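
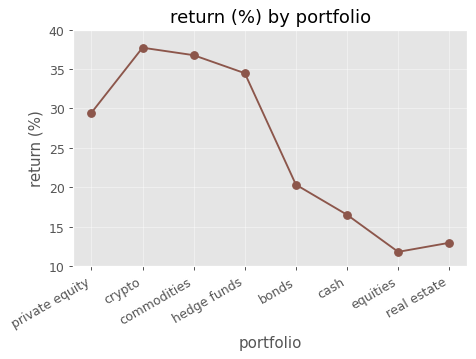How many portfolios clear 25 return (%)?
4

Above 25: private equity, crypto, commodities, hedge funds.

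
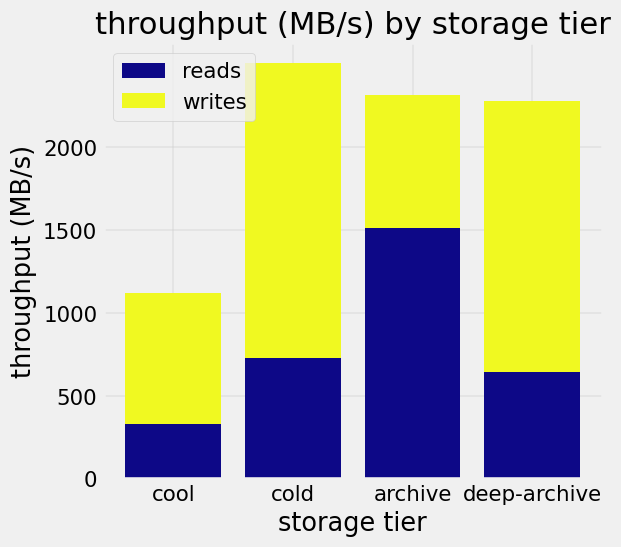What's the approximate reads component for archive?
reads top ≈ 1500, bottom ≈ 0; segment ≈ 1500.

≈ 1500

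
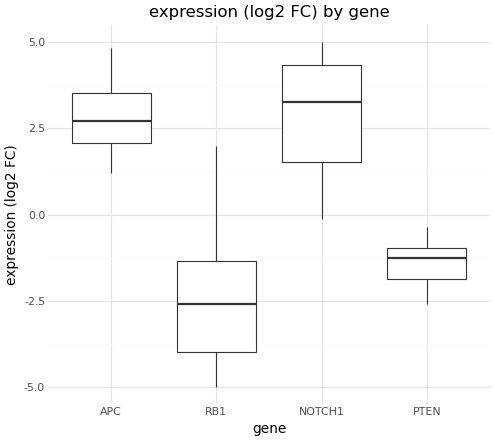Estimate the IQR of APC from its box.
≈ 1.5

Q3 ≈ 3.5, Q1 ≈ 2.0; IQR ≈ 1.5.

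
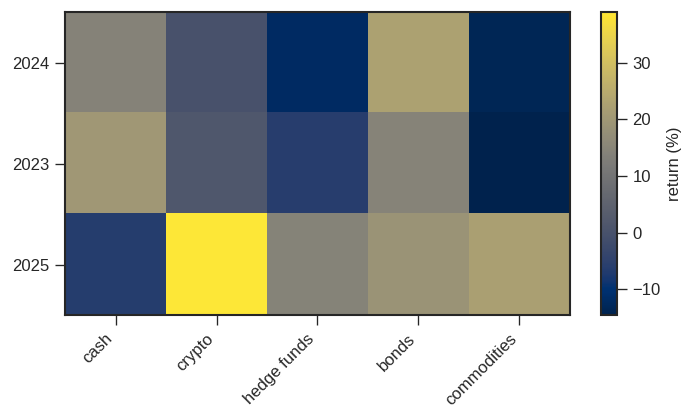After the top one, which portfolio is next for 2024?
Top 3 for 2024: bonds ≈ 25, cash ≈ 15, crypto ≈ 0.

cash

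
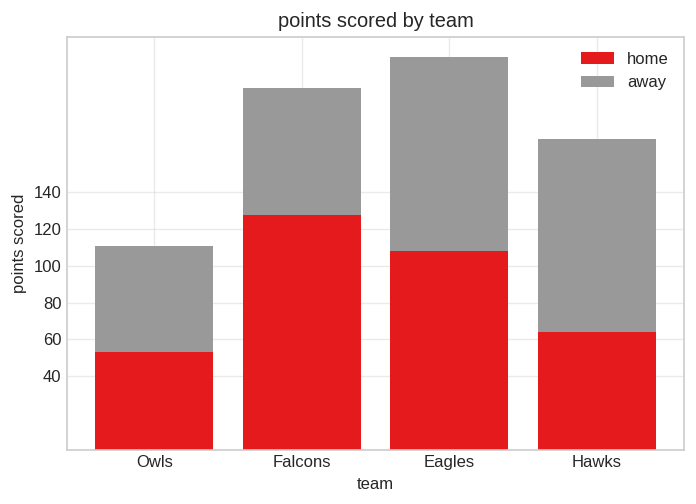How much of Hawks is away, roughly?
away top ≈ 160, bottom ≈ 60; segment ≈ 100.

≈ 100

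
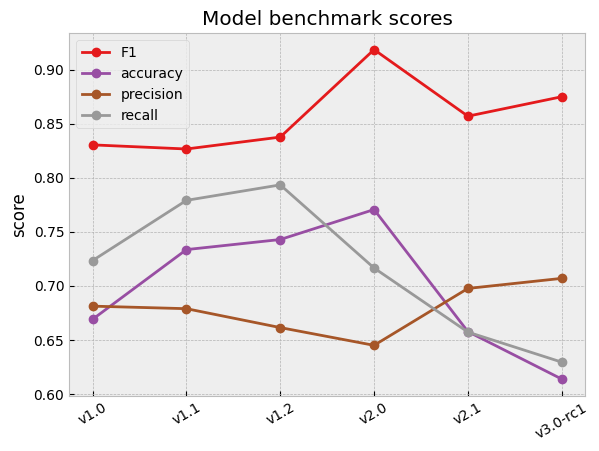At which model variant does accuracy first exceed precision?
v1.1

v1.0: accuracy ≈ 0.65 vs precision ≈ 0.70 (not yet); v1.1: accuracy ≈ 0.75 vs precision ≈ 0.70 (first crossover).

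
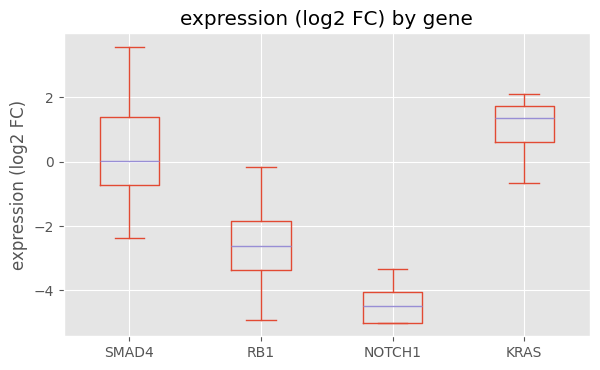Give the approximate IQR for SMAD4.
Q3 ≈ 1.5, Q1 ≈ -0.5; IQR ≈ 2.0.

≈ 2.0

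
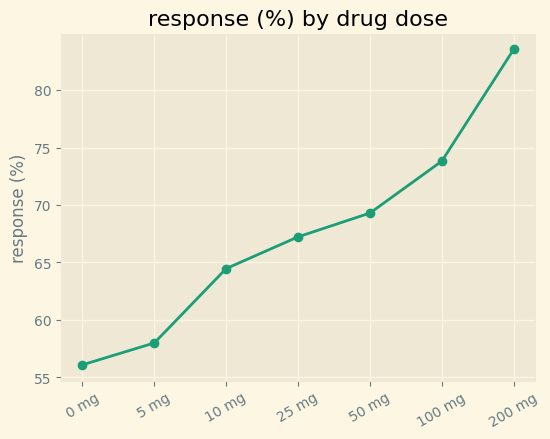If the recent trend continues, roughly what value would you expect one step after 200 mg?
≈ 92.5

Last three: 70, 75, 85 → slope ≈ 7.5/step → next ≈ 92.5.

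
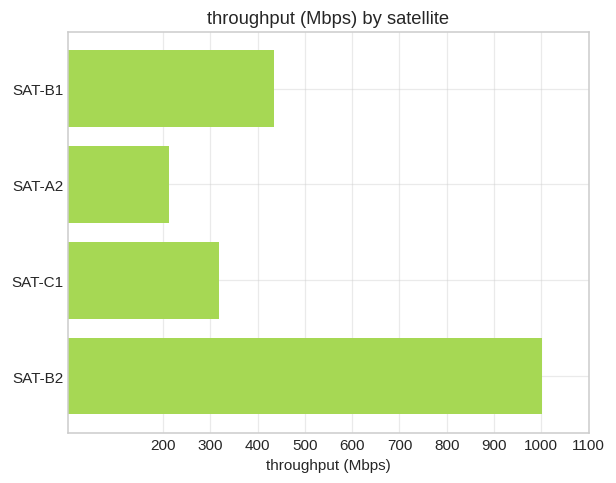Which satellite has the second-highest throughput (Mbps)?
SAT-B1

Top 3: SAT-B2 ≈ 1000, SAT-B1 ≈ 400, SAT-C1 ≈ 300.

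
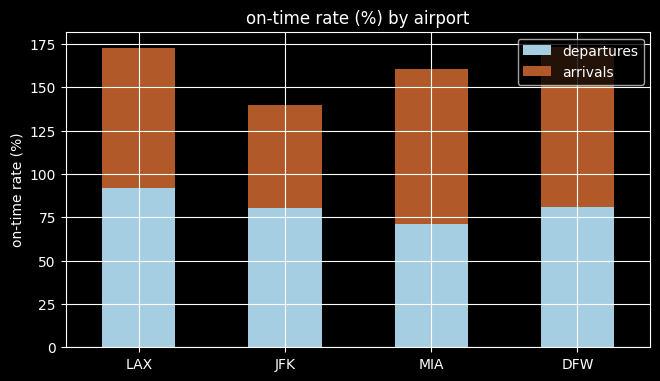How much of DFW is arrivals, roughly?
arrivals top ≈ 180, bottom ≈ 80; segment ≈ 100.

≈ 100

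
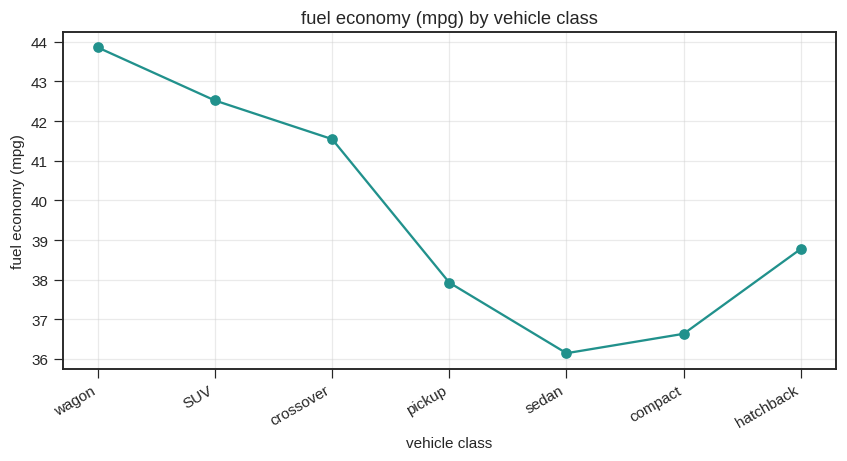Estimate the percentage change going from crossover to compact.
≈ -11.9%

crossover ≈ 42, compact ≈ 37; (37 − 42) / 42 ≈ -11.9%.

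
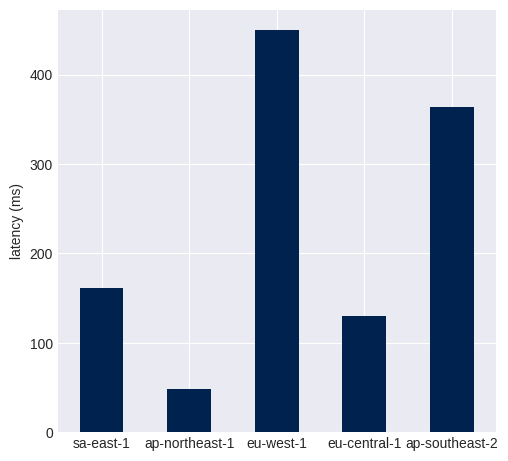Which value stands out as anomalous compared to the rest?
eu-west-1 ≈ 450; the rest sit between ≈ 50 and ≈ 350.

eu-west-1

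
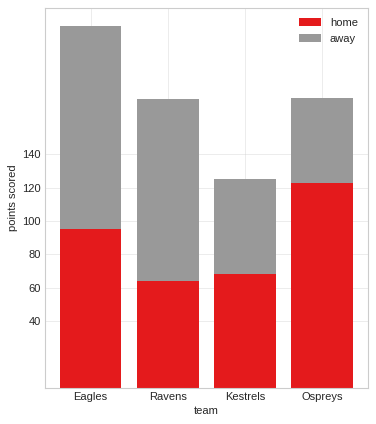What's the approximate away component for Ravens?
away top ≈ 180, bottom ≈ 60; segment ≈ 120.

≈ 120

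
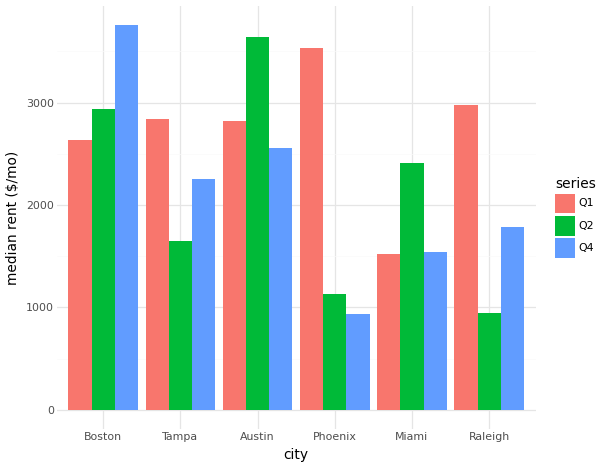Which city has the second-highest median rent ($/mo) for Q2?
Top 3 for Q2: Austin ≈ 3500, Boston ≈ 3000, Miami ≈ 2500.

Boston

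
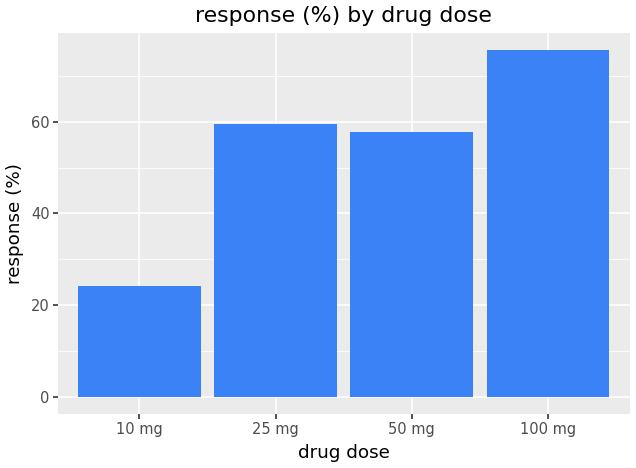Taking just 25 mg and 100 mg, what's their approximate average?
(60 + 80) / 2 ≈ 70.

≈ 70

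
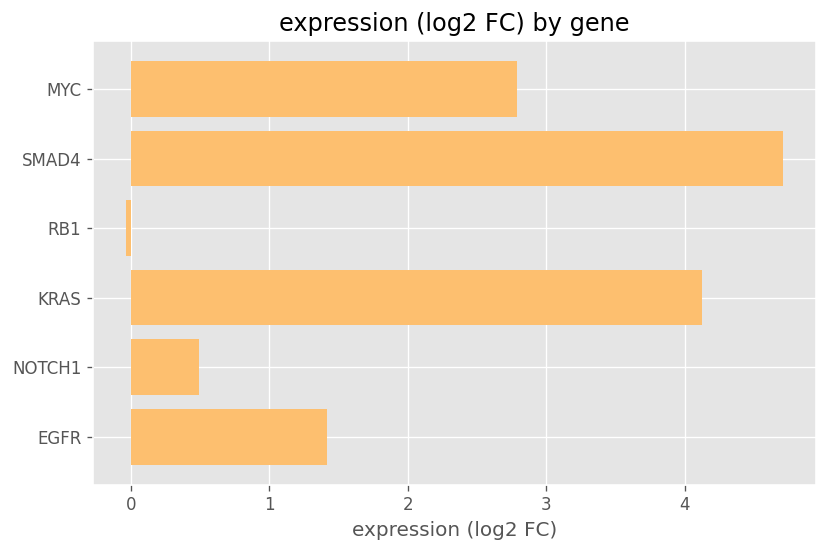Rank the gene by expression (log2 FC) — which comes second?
KRAS

Top 3: SMAD4 ≈ 4.5, KRAS ≈ 4.0, MYC ≈ 3.0.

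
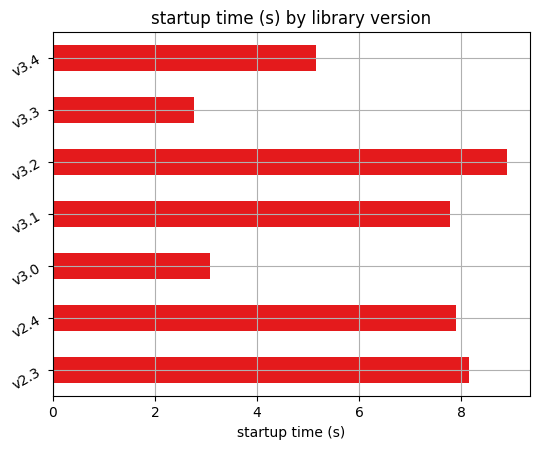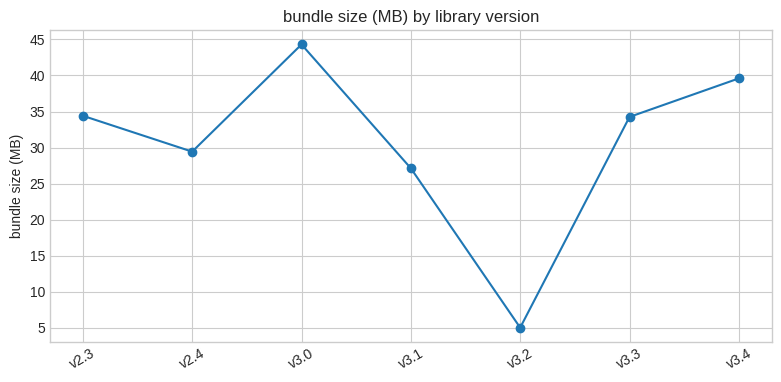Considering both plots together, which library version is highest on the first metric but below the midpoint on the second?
Chart 2 median bundle size (MB) ≈ 35; below-median library versions: v2.4, v3.1, v3.2. Among those, v3.2 has the highest startup time (s) (≈ 9).

v3.2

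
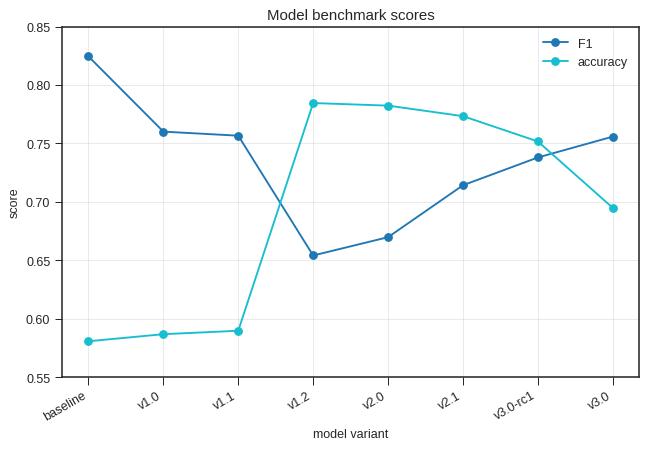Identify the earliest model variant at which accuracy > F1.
v1.1: accuracy ≈ 0.60 vs F1 ≈ 0.75 (not yet); v1.2: accuracy ≈ 0.80 vs F1 ≈ 0.65 (first crossover).

v1.2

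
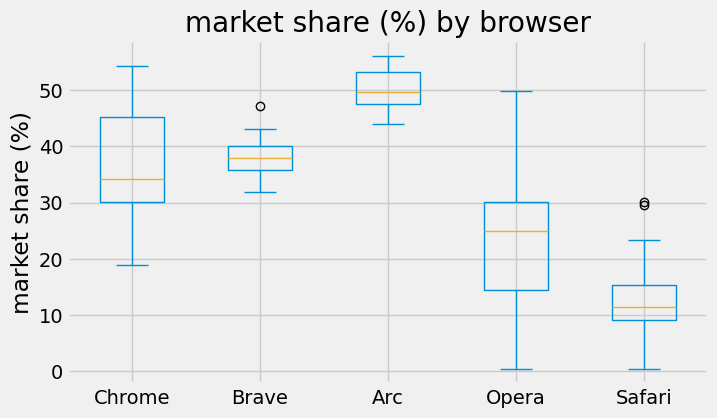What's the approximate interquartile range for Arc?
≈ 5

Q3 ≈ 55, Q1 ≈ 50; IQR ≈ 5.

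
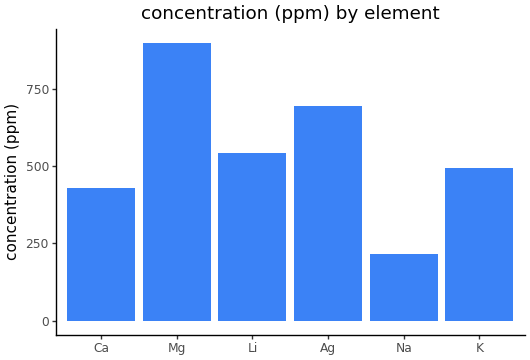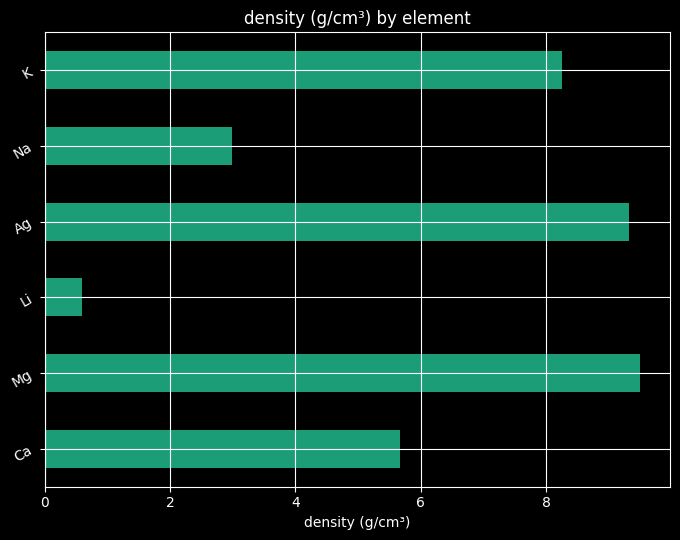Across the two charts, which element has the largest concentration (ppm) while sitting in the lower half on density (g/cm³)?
Chart 2 median density (g/cm³) ≈ 7; below-median elements: Ca, Li, Na. Among those, Li has the highest concentration (ppm) (≈ 500).

Li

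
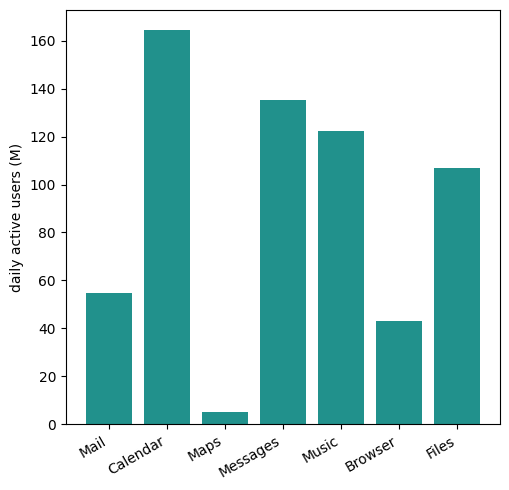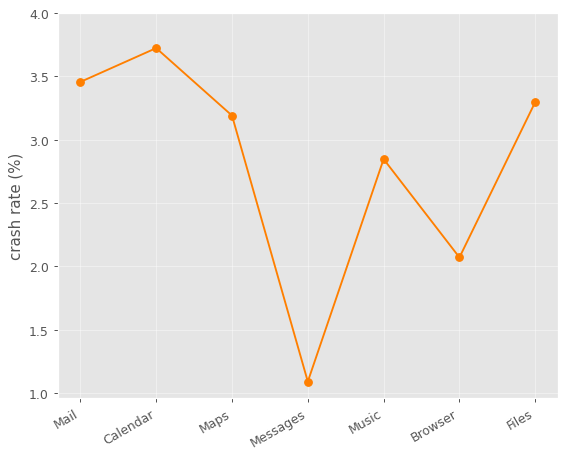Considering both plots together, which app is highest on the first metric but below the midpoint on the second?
Chart 2 median crash rate (%) ≈ 3; below-median apps: Messages, Music, Browser. Among those, Messages has the highest daily active users (M) (≈ 140).

Messages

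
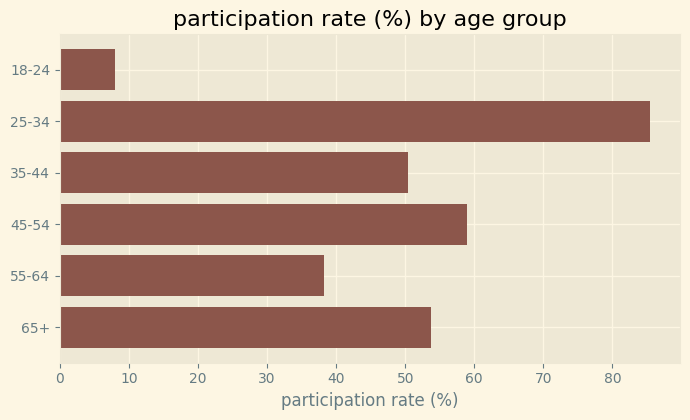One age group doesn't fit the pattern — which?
18-24

18-24 ≈ 10; the rest sit between ≈ 40 and ≈ 90.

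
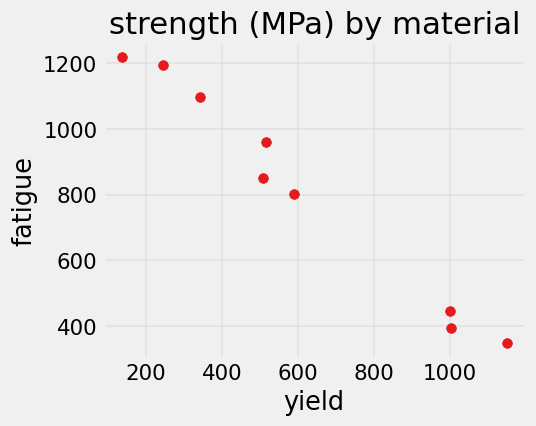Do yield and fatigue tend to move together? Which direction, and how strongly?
Points are negatively correlated; strong (|r| ≈ 1.0).

negative, strong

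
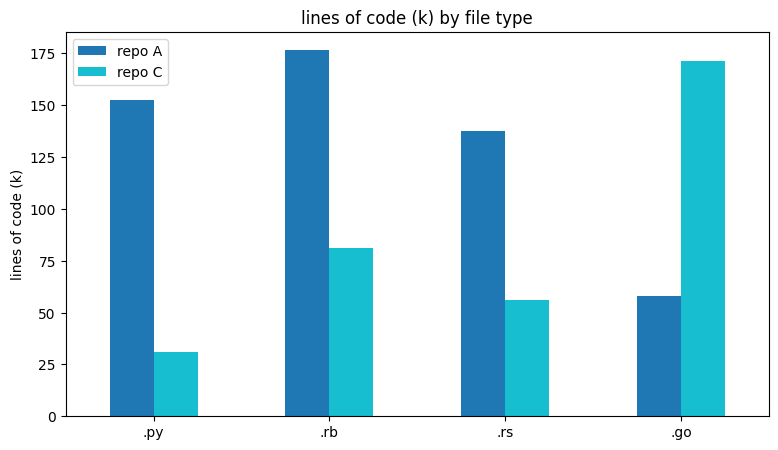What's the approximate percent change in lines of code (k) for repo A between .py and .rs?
≈ -12.5%

.py ≈ 160, .rs ≈ 140; (140 − 160) / 160 ≈ -12.5%.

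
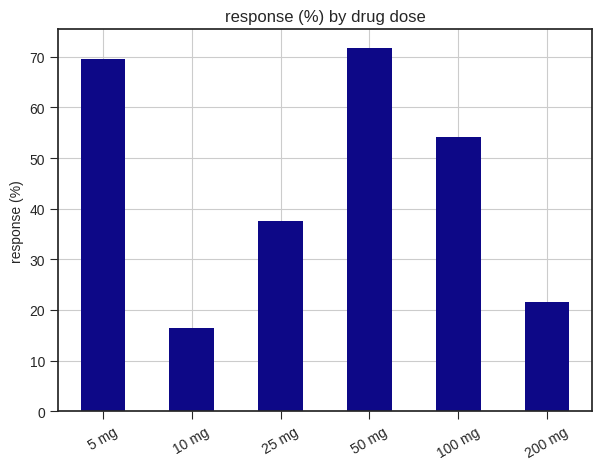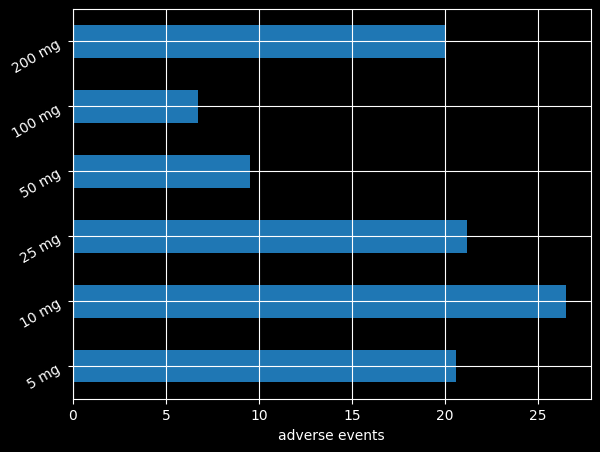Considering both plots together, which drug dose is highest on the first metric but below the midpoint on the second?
50 mg

Chart 2 median adverse events ≈ 20; below-median drug doses: 50 mg, 100 mg, 200 mg. Among those, 50 mg has the highest response (%) (≈ 70).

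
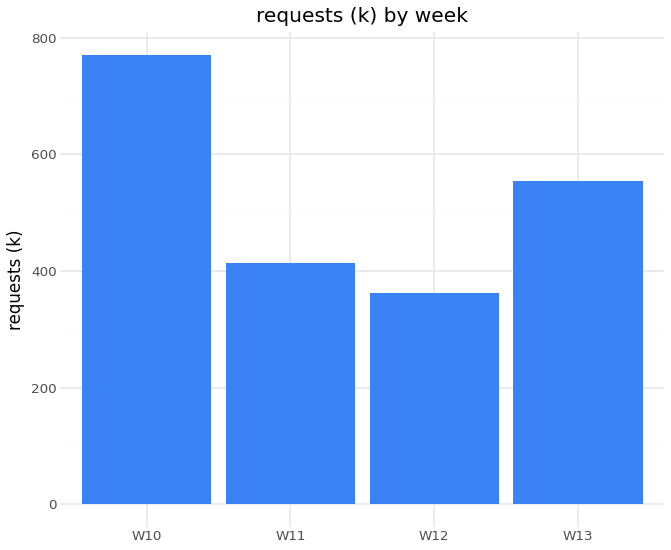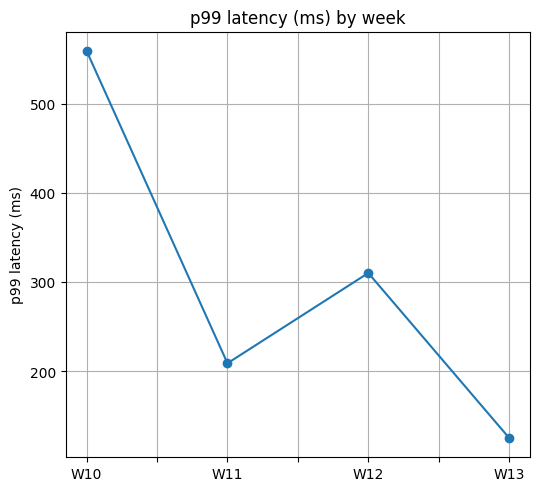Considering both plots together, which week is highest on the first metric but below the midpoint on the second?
Chart 2 median p99 latency (ms) ≈ 300; below-median weeks: W11, W13. Among those, W13 has the highest requests (k) (≈ 600).

W13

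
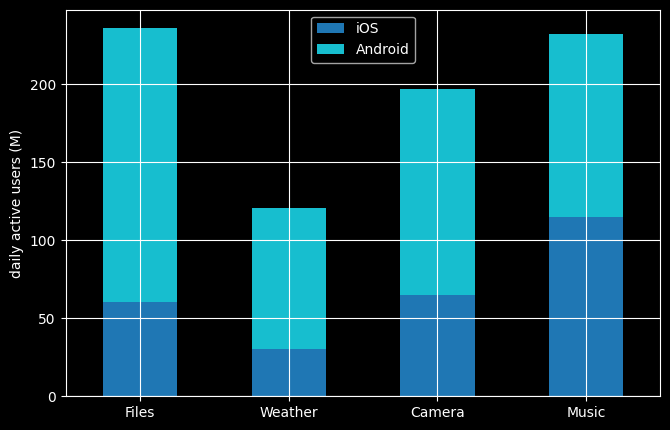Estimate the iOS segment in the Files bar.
≈ 60

iOS top ≈ 60, bottom ≈ 0; segment ≈ 60.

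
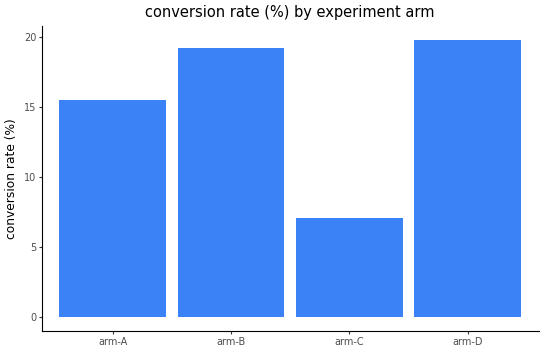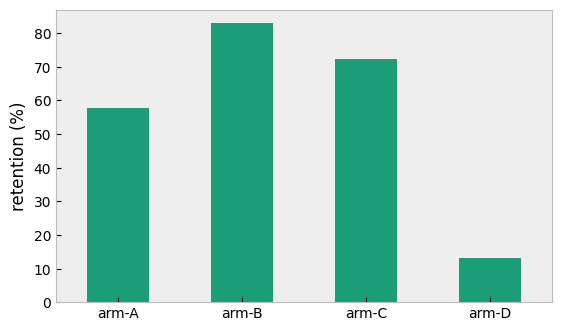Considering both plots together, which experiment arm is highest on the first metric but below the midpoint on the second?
Chart 2 median retention (%) ≈ 70; below-median experiment arms: arm-A, arm-D. Among those, arm-D has the highest conversion rate (%) (≈ 20).

arm-D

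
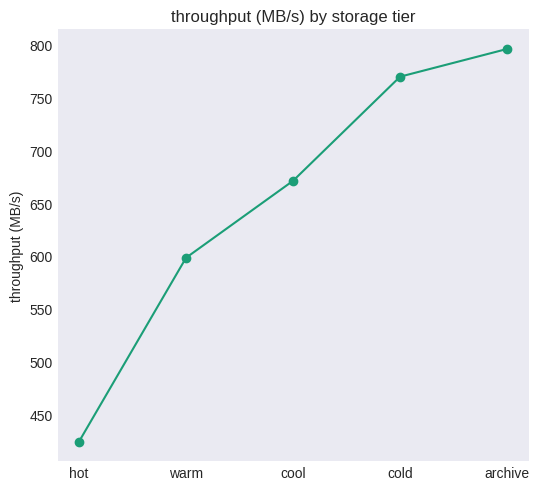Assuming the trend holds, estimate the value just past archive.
≈ 875

Last three: 650, 750, 800 → slope ≈ 75/step → next ≈ 875.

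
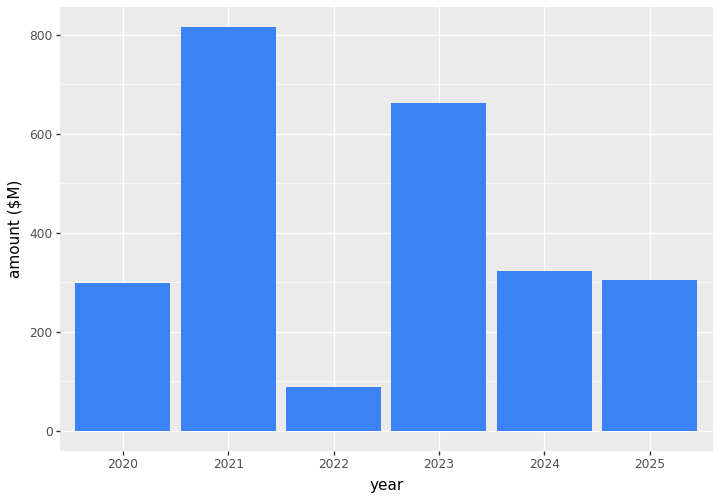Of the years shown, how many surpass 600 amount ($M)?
Above 600: 2021, 2023.

2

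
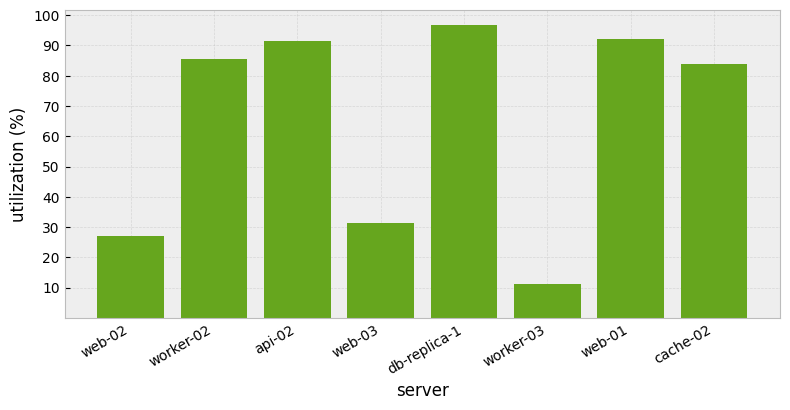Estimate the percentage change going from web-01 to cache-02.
web-01 ≈ 90, cache-02 ≈ 80; (80 − 90) / 90 ≈ -11.1%.

≈ -11.1%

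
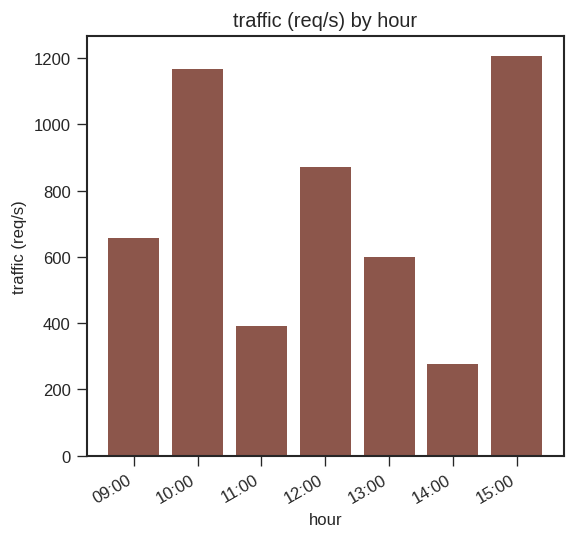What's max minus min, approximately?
≈ 1000

Max 15:00 ≈ 1200, min 14:00 ≈ 200; range ≈ 1000.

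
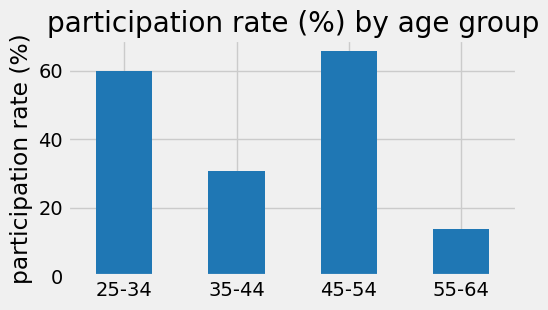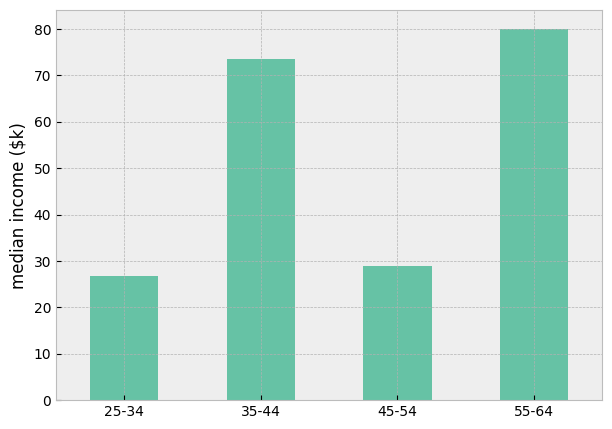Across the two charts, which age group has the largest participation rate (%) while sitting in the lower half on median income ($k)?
45-54

Chart 2 median median income ($k) ≈ 50; below-median age groups: 25-34, 45-54. Among those, 45-54 has the highest participation rate (%) (≈ 70).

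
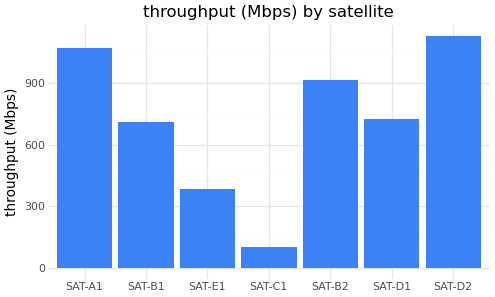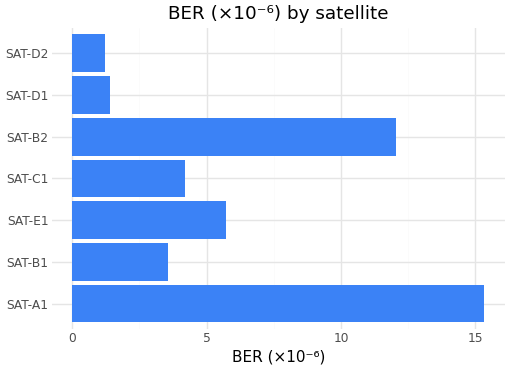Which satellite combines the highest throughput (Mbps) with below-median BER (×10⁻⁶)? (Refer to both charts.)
Chart 2 median BER (×10⁻⁶) ≈ 4; below-median satellites: SAT-B1, SAT-D1, SAT-D2. Among those, SAT-D2 has the highest throughput (Mbps) (≈ 1200).

SAT-D2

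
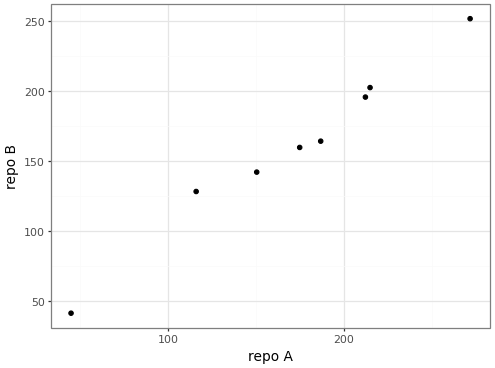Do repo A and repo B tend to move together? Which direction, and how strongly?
Points are positively correlated; strong (|r| ≈ 1.0).

positive, strong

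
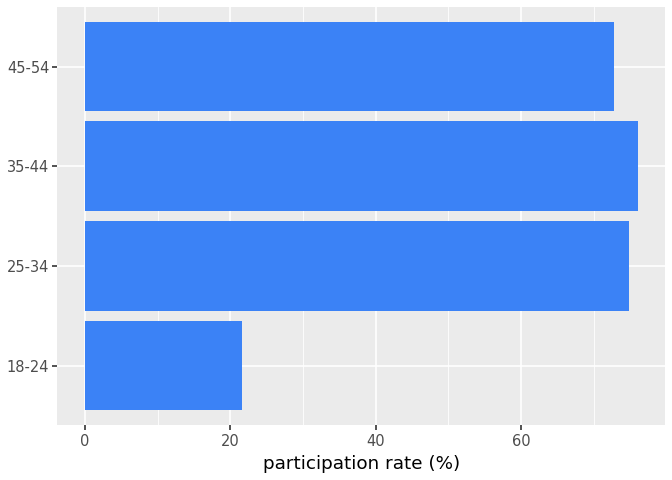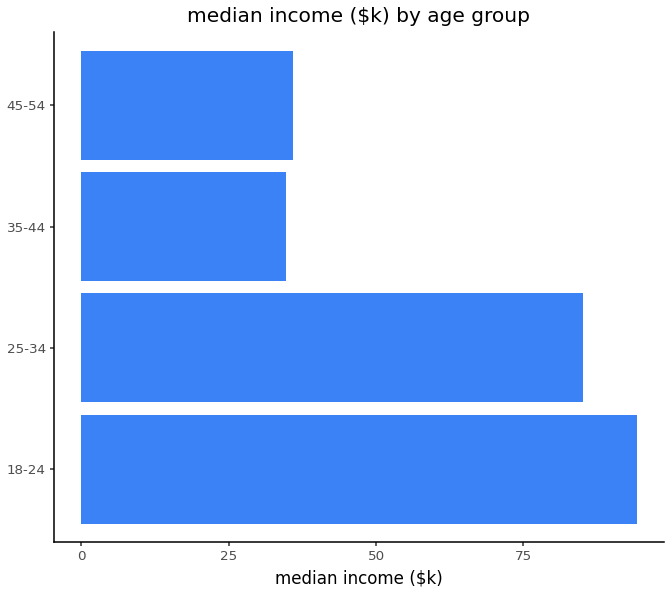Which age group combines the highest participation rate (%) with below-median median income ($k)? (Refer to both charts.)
35-44

Chart 2 median median income ($k) ≈ 60; below-median age groups: 35-44, 45-54. Among those, 35-44 has the highest participation rate (%) (≈ 80).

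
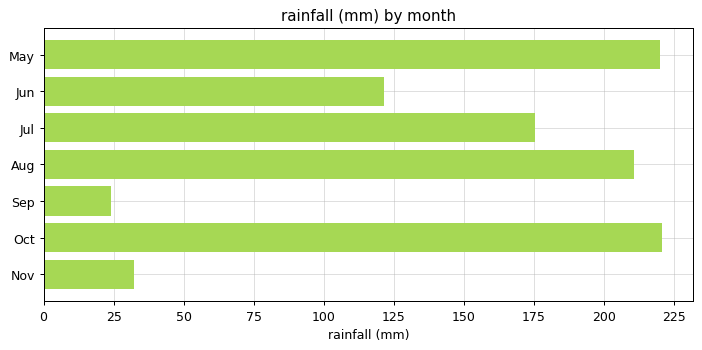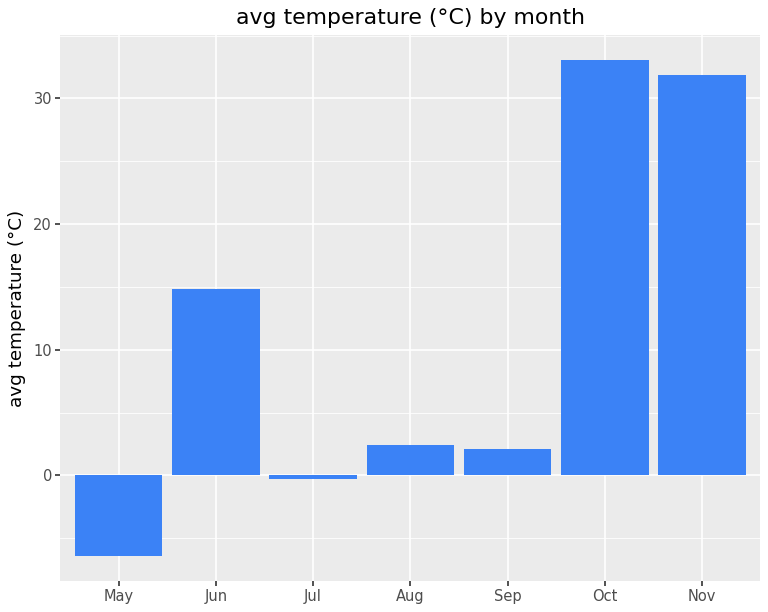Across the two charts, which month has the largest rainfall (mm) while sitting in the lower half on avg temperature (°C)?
Chart 2 median avg temperature (°C) ≈ 0; below-median months: May, Jul, Sep. Among those, May has the highest rainfall (mm) (≈ 225).

May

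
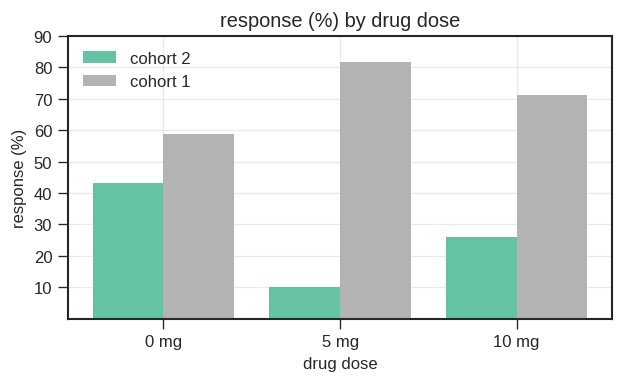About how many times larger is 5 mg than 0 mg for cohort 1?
5 mg ≈ 80, 0 mg ≈ 60; 80/60 ≈ 1.33.

≈ 1.33×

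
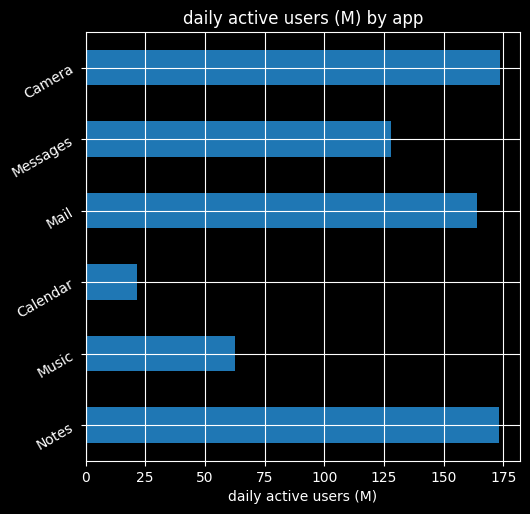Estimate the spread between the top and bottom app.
≈ 160

Max Camera ≈ 180, min Calendar ≈ 20; range ≈ 160.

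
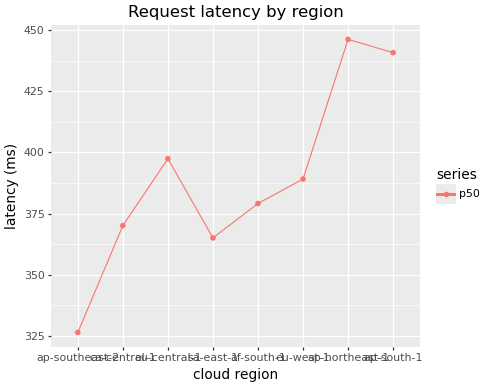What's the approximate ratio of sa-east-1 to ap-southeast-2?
sa-east-1 ≈ 370, ap-southeast-2 ≈ 330; 370/330 ≈ 1.12.

≈ 1.12×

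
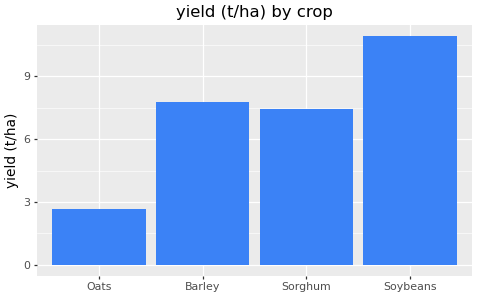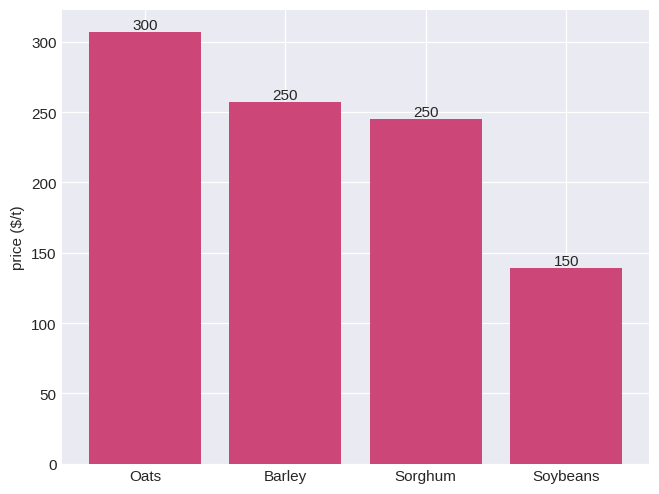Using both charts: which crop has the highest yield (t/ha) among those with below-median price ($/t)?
Soybeans

Chart 2 median price ($/t) ≈ 250; below-median crops: Sorghum, Soybeans. Among those, Soybeans has the highest yield (t/ha) (≈ 10).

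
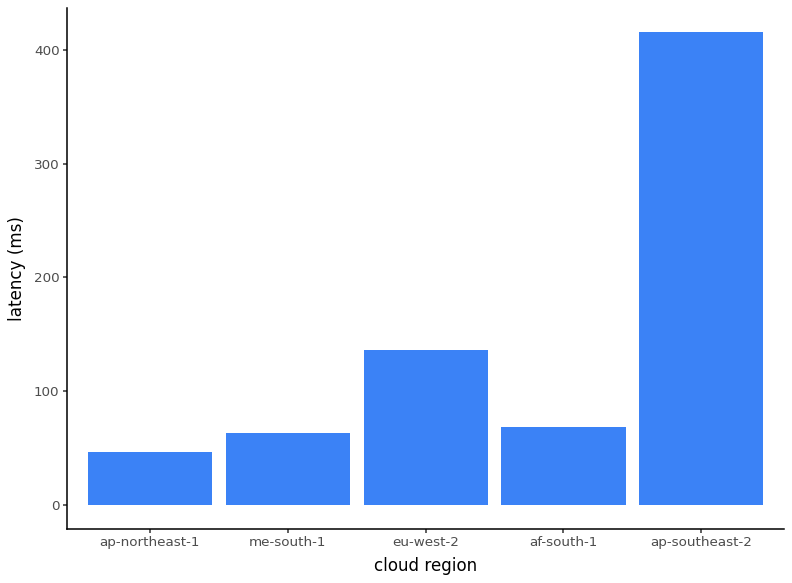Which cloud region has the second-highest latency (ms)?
Top 3: ap-southeast-2 ≈ 400, eu-west-2 ≈ 150, af-south-1 ≈ 50.

eu-west-2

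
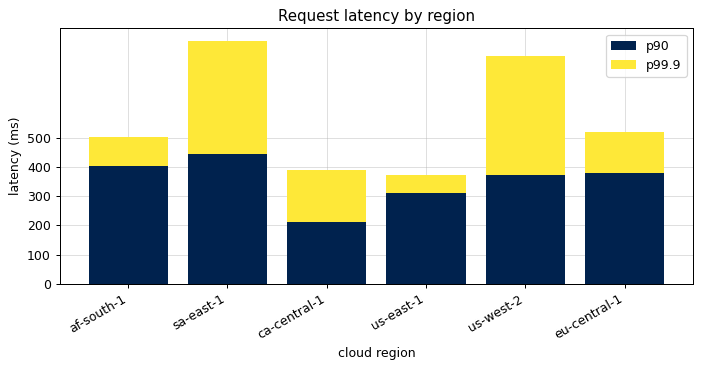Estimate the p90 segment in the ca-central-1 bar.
≈ 200

p90 top ≈ 200, bottom ≈ 0; segment ≈ 200.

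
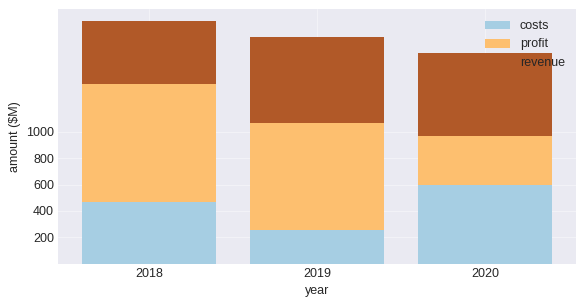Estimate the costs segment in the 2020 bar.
≈ 600

costs top ≈ 600, bottom ≈ 0; segment ≈ 600.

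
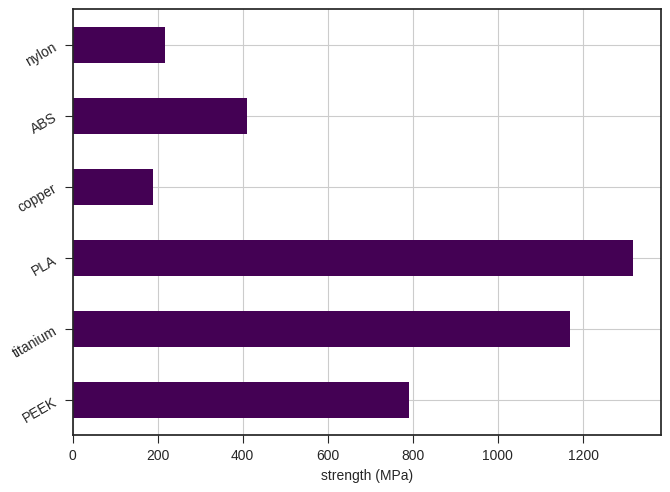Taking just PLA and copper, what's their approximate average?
(1400 + 200) / 2 ≈ 800.

≈ 800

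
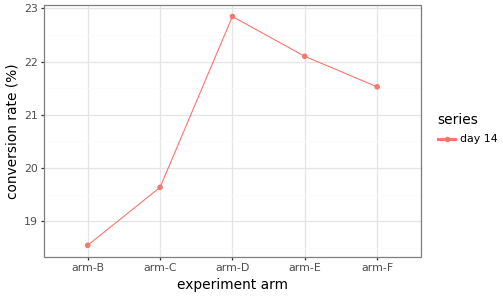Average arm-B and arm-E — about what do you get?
≈ 20.25

(18.5 + 22.0) / 2 ≈ 20.25.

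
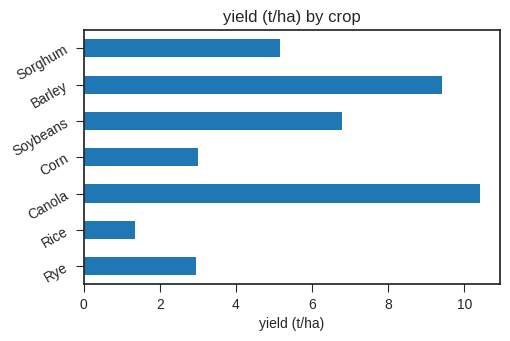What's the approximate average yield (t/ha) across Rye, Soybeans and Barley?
≈ 6

(3 + 7 + 9) / 3 ≈ 6.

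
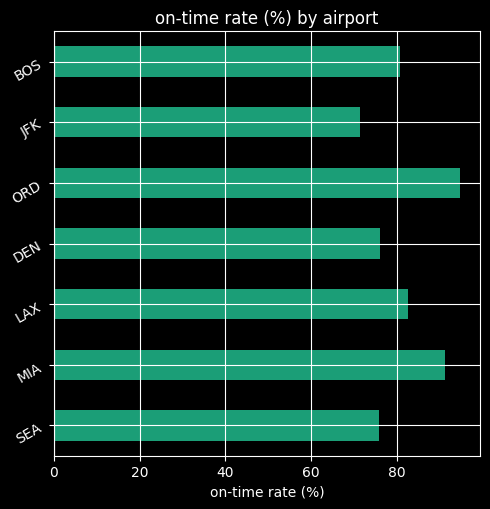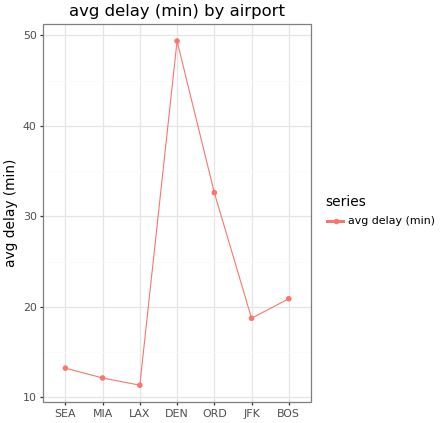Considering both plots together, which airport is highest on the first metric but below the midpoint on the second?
MIA

Chart 2 median avg delay (min) ≈ 20; below-median airports: SEA, MIA, LAX. Among those, MIA has the highest on-time rate (%) (≈ 90).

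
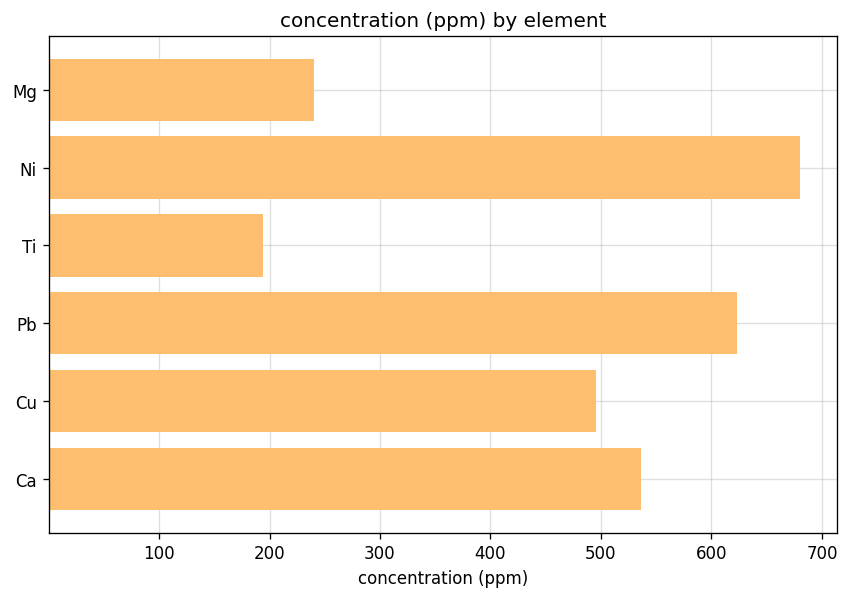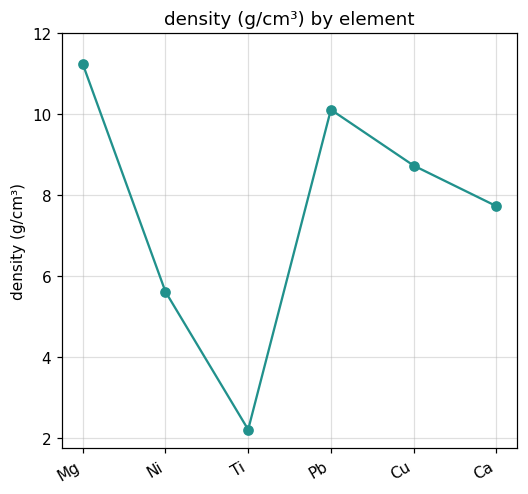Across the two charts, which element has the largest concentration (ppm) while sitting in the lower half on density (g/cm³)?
Chart 2 median density (g/cm³) ≈ 8; below-median elements: Ni, Ti, Ca. Among those, Ni has the highest concentration (ppm) (≈ 700).

Ni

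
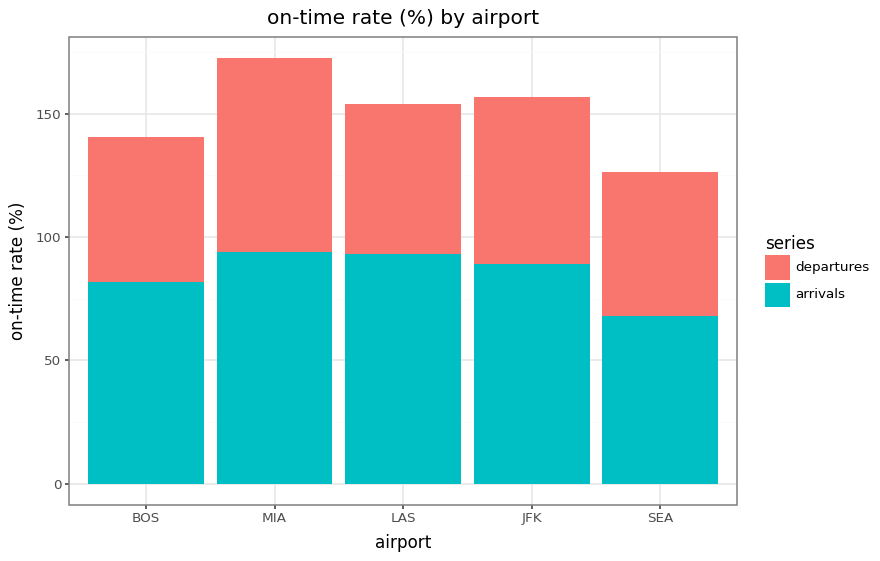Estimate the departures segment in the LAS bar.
≈ 60

departures top ≈ 160, bottom ≈ 100; segment ≈ 60.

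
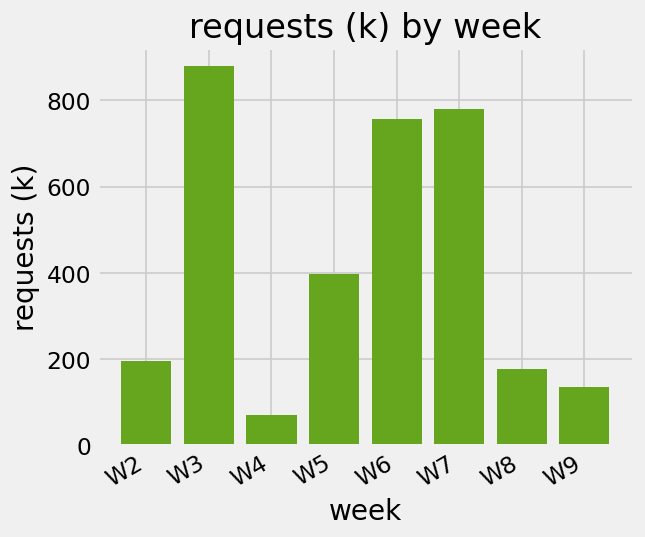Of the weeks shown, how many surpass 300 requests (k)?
Above 300: W3, W5, W6, W7.

4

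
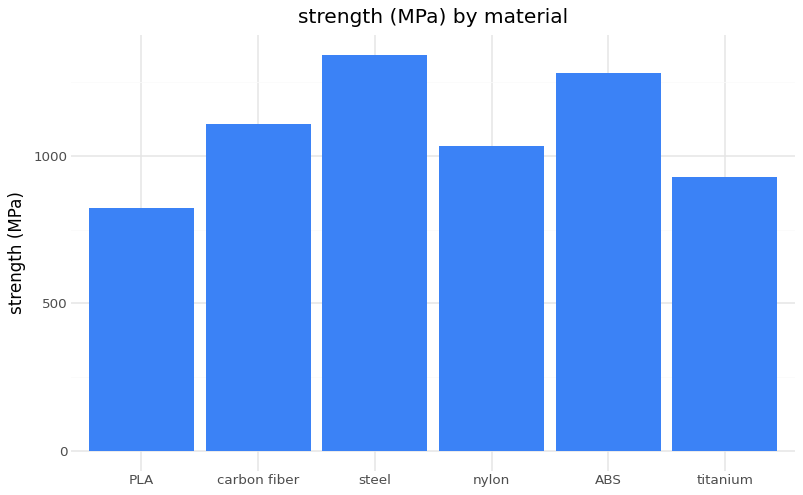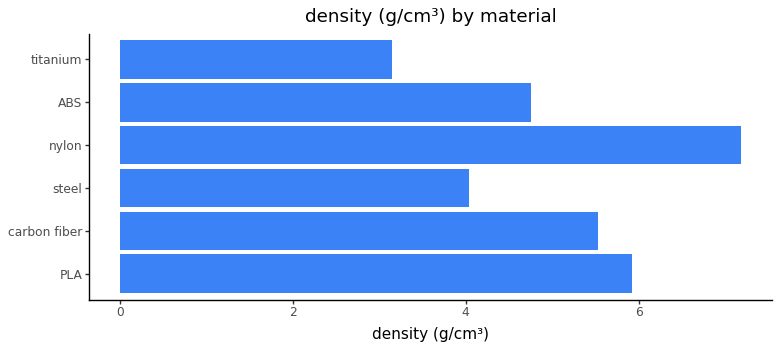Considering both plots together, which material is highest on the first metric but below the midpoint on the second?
Chart 2 median density (g/cm³) ≈ 5; below-median materials: steel, ABS, titanium. Among those, steel has the highest strength (MPa) (≈ 1400).

steel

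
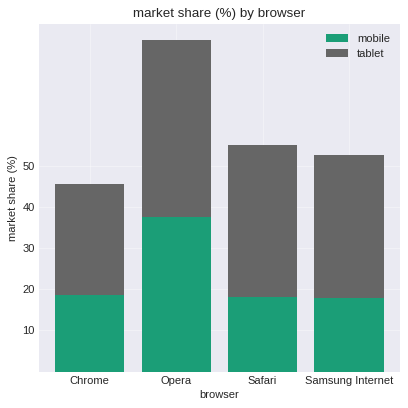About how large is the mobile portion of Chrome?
mobile top ≈ 20, bottom ≈ 0; segment ≈ 20.

≈ 20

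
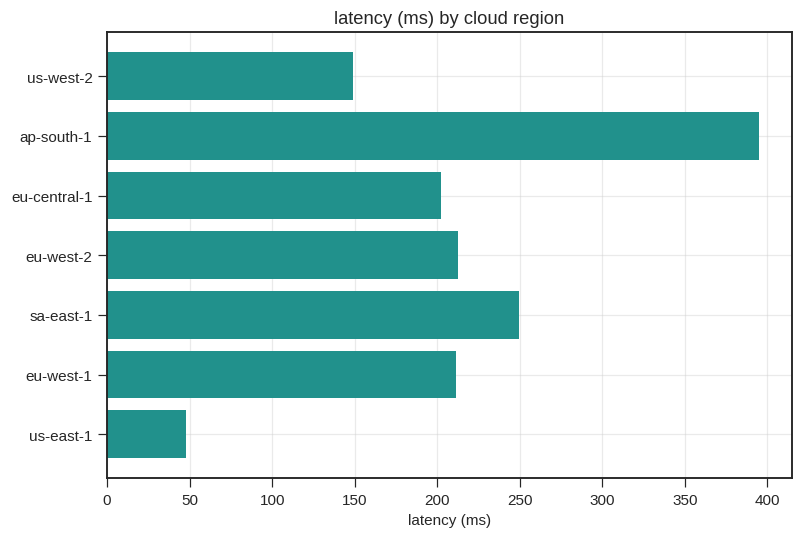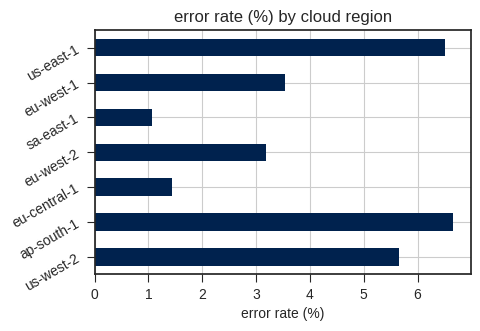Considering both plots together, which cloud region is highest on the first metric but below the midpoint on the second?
sa-east-1

Chart 2 median error rate (%) ≈ 4; below-median cloud regions: eu-central-1, eu-west-2, sa-east-1. Among those, sa-east-1 has the highest latency (ms) (≈ 250).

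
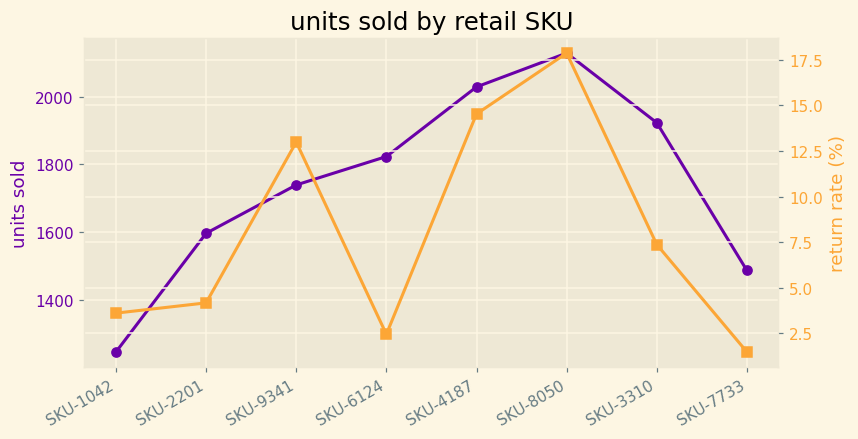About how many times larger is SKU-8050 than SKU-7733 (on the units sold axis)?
≈ 1.4×

SKU-8050 ≈ 2100, SKU-7733 ≈ 1500; 2100/1500 ≈ 1.4.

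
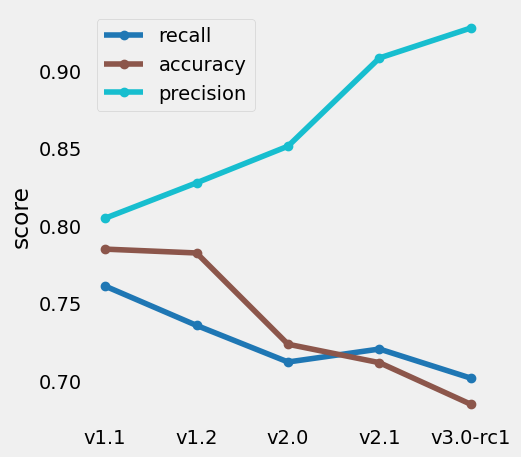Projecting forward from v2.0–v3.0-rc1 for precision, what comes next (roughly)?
Last three: 0.85, 0.90, 0.95 → slope ≈ 0.05/step → next ≈ 1.

≈ 1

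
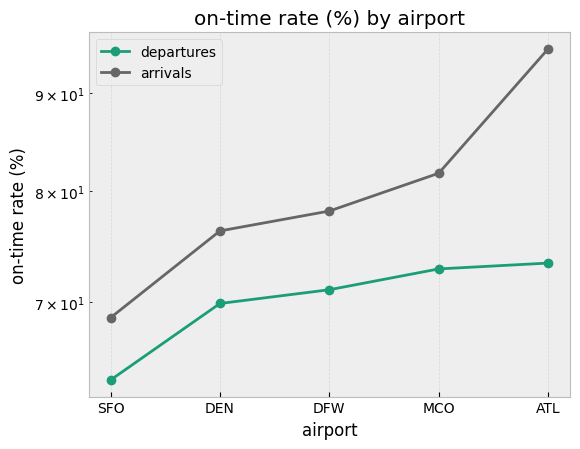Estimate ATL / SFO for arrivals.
ATL ≈ 95, SFO ≈ 70; 95/70 ≈ 1.36.

≈ 1.36×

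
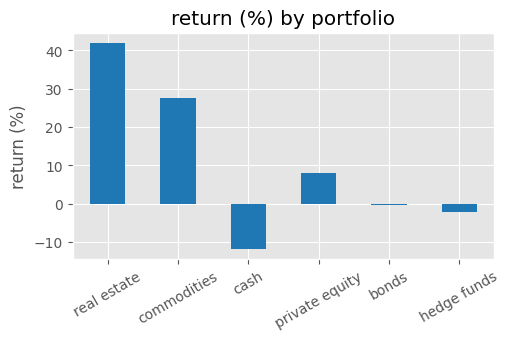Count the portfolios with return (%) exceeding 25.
2

Above 25: real estate, commodities.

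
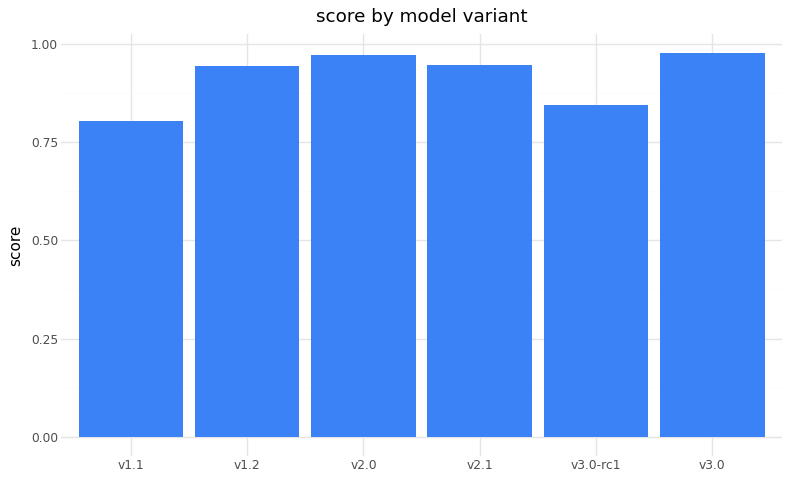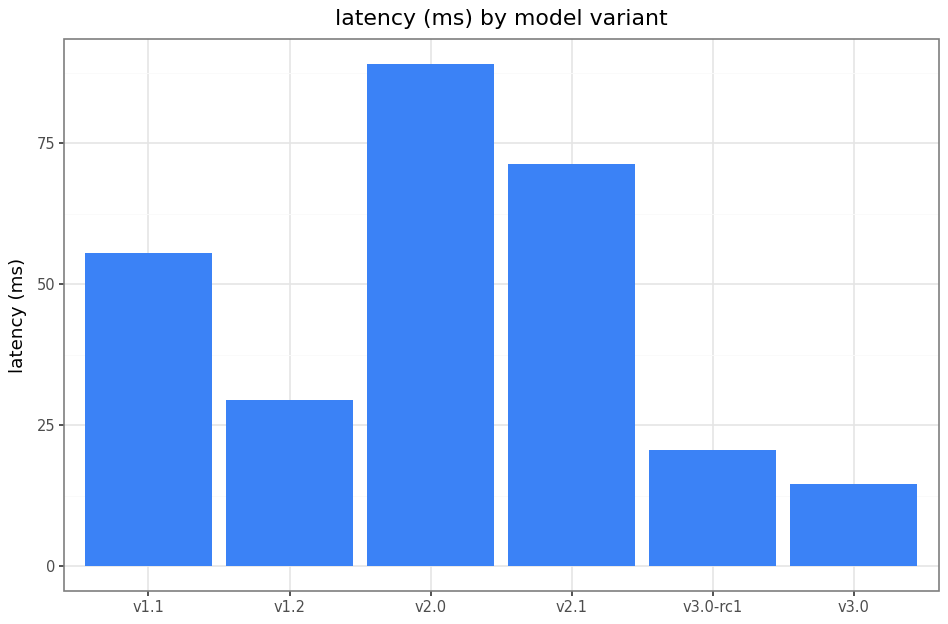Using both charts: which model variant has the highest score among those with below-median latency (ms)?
v3.0

Chart 2 median latency (ms) ≈ 40; below-median model variants: v1.2, v3.0-rc1, v3.0. Among those, v3.0 has the highest score (≈ 1).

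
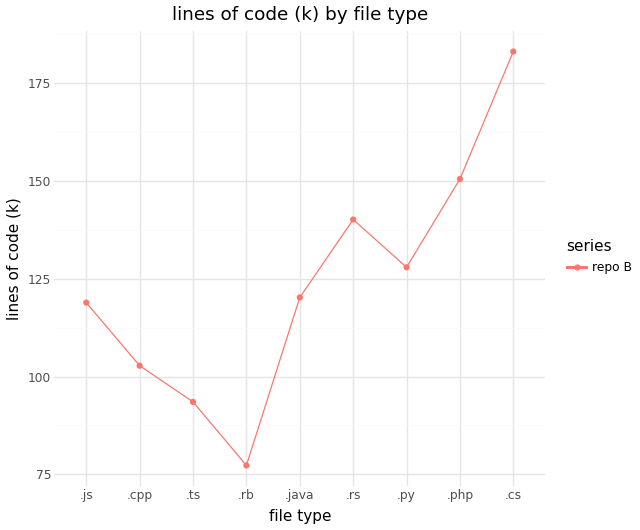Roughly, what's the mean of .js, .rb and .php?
(120 + 80 + 150) / 3 ≈ 117.

≈ 117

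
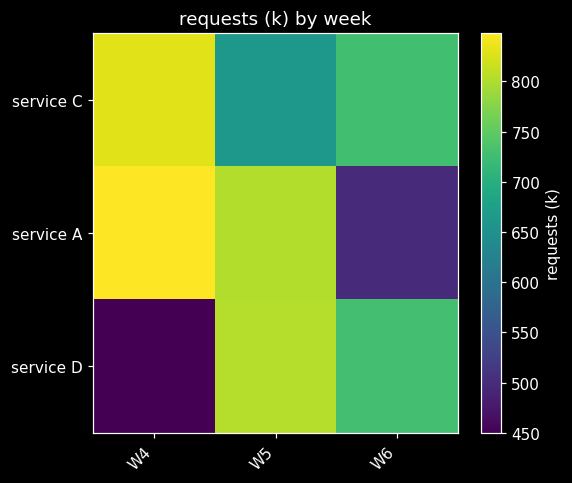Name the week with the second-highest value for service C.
Top 3 for service C: W4 ≈ 850, W6 ≈ 750, W5 ≈ 650.

W6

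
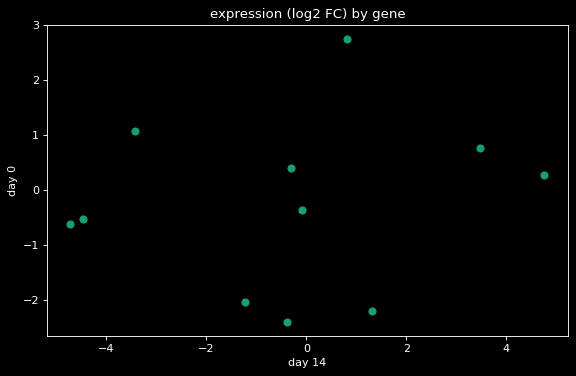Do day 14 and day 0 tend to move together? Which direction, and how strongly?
no clear correlation

Points are roughly uncorrelated; weak (|r| ≈ 0.1).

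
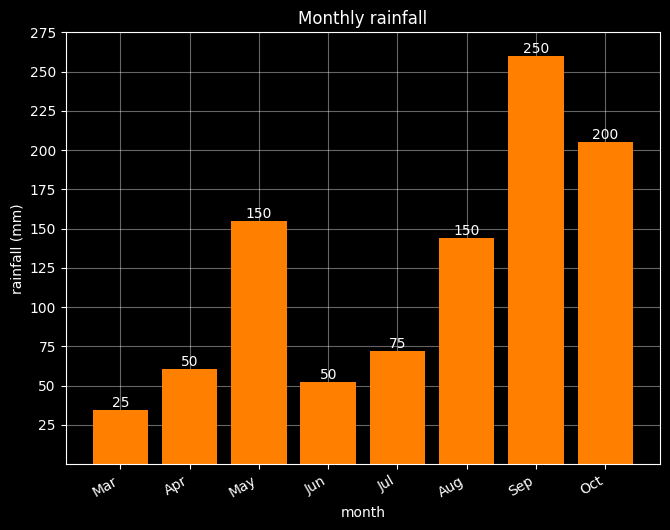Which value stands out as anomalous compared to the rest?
Sep ≈ 250; the rest sit between ≈ 25 and ≈ 200.

Sep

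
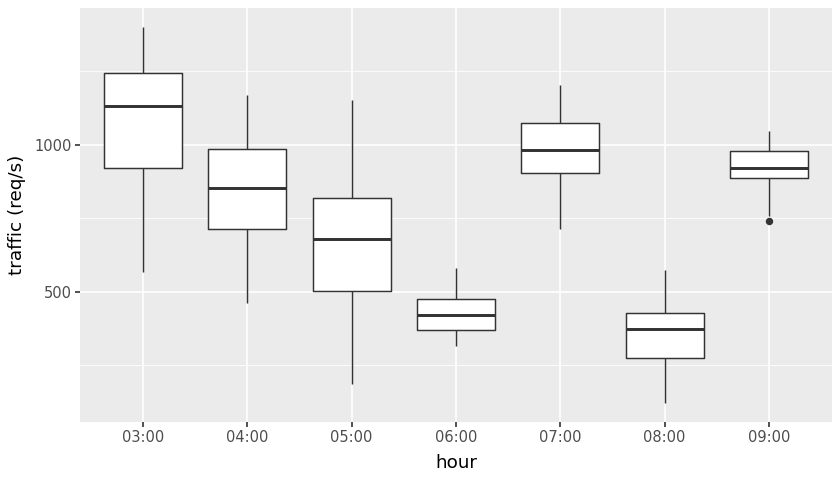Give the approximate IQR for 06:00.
≈ 100

Q3 ≈ 500, Q1 ≈ 400; IQR ≈ 100.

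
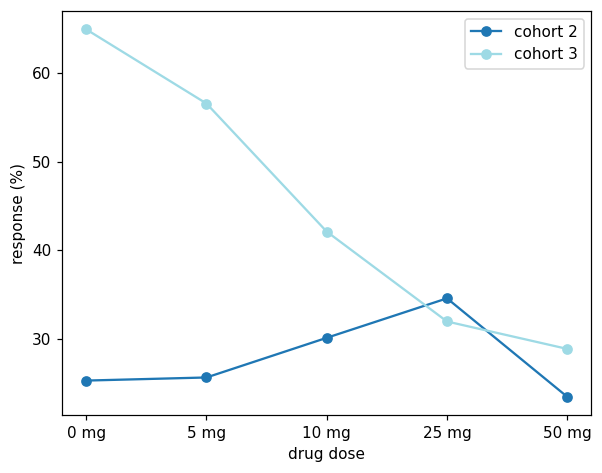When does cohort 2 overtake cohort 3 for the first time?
25 mg

10 mg: cohort 2 ≈ 30 vs cohort 3 ≈ 40 (not yet); 25 mg: cohort 2 ≈ 35 vs cohort 3 ≈ 30 (first crossover).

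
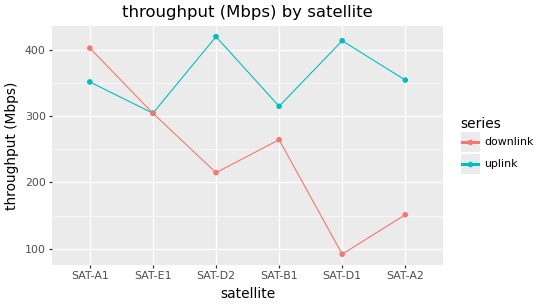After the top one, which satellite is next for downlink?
Top 3 for downlink: SAT-A1 ≈ 400, SAT-E1 ≈ 300, SAT-B1 ≈ 250.

SAT-E1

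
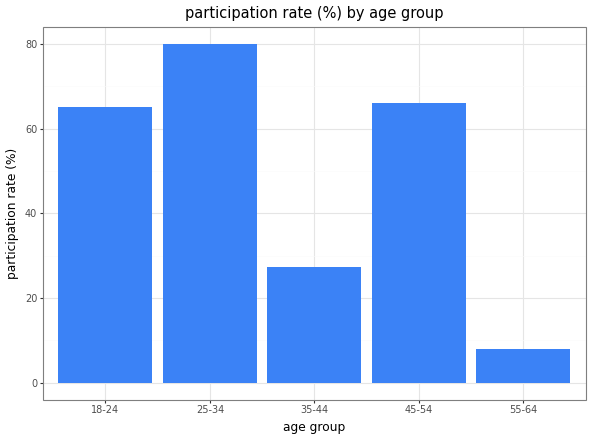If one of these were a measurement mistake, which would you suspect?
55-64 ≈ 10; the rest sit between ≈ 30 and ≈ 80.

55-64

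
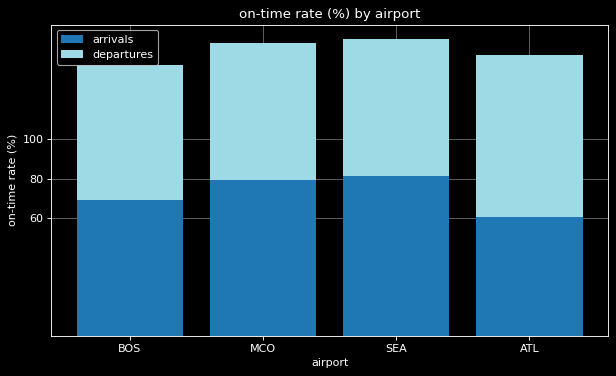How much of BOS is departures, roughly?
≈ 80

departures top ≈ 140, bottom ≈ 60; segment ≈ 80.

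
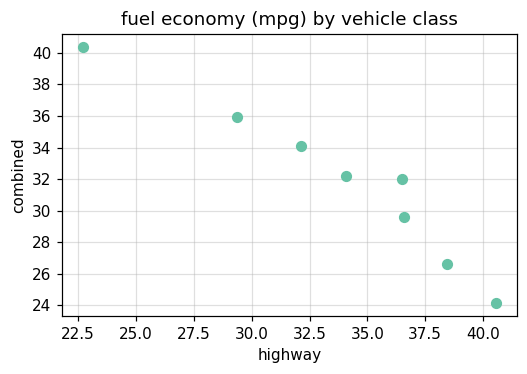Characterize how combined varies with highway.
negative, strong

Points are negatively correlated; strong (|r| ≈ 1.0).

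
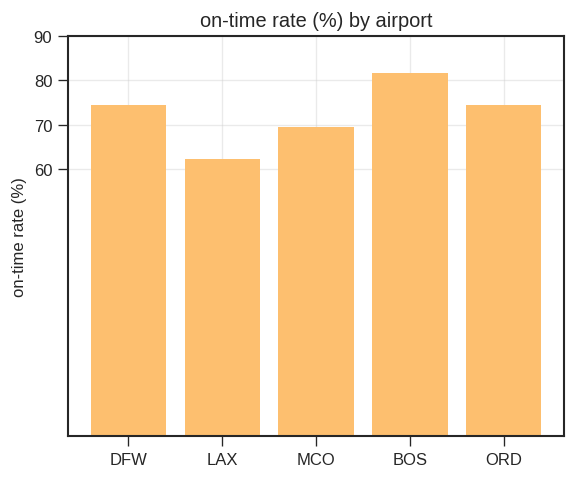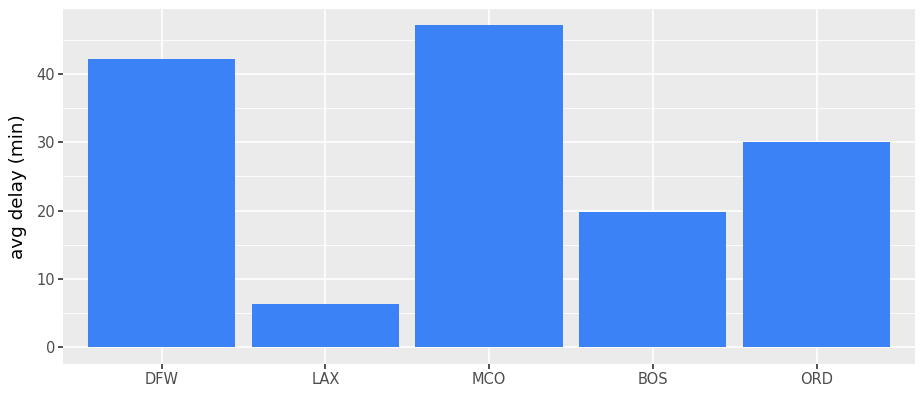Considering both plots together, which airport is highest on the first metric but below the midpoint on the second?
BOS

Chart 2 median avg delay (min) ≈ 30; below-median airports: LAX, BOS. Among those, BOS has the highest on-time rate (%) (≈ 80).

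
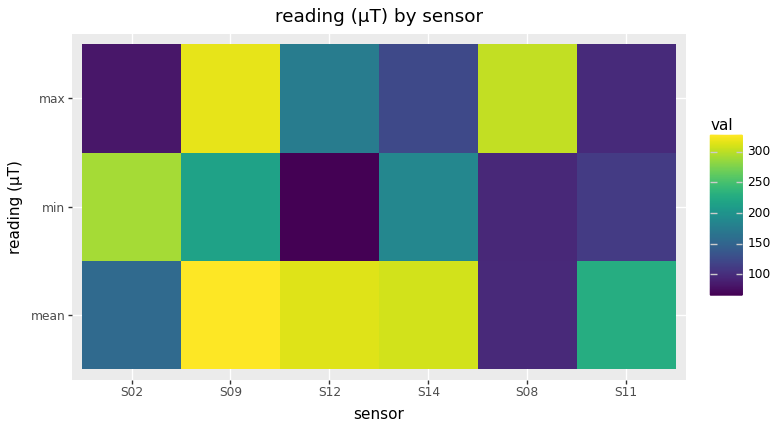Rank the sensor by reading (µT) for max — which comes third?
Top 4 for max: S09 ≈ 325, S08 ≈ 300, S12 ≈ 175, S14 ≈ 125.

S12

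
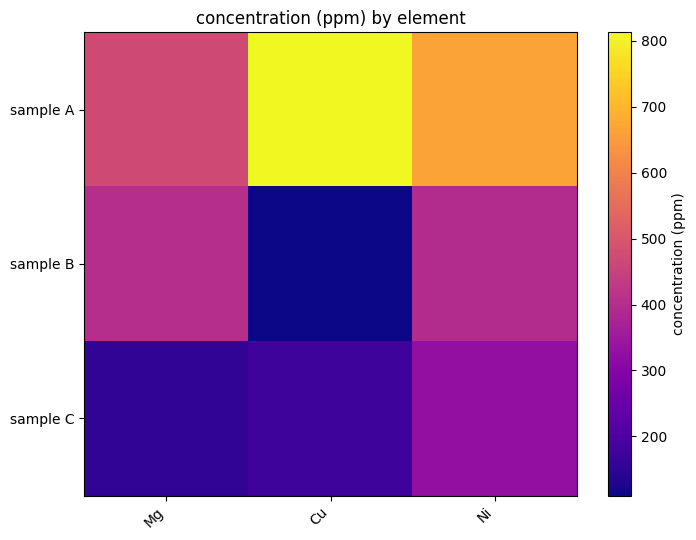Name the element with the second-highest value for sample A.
Top 3 for sample A: Cu ≈ 800, Ni ≈ 700, Mg ≈ 500.

Ni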